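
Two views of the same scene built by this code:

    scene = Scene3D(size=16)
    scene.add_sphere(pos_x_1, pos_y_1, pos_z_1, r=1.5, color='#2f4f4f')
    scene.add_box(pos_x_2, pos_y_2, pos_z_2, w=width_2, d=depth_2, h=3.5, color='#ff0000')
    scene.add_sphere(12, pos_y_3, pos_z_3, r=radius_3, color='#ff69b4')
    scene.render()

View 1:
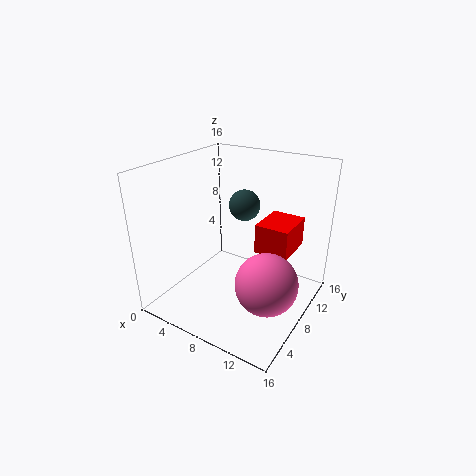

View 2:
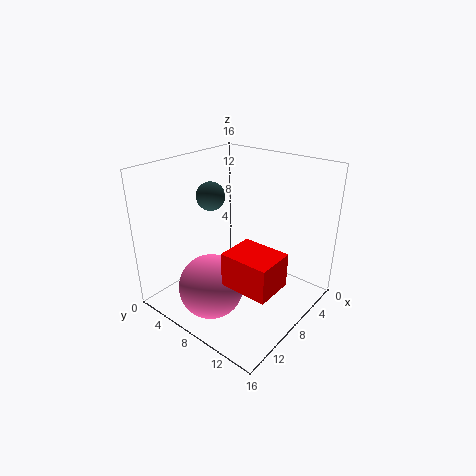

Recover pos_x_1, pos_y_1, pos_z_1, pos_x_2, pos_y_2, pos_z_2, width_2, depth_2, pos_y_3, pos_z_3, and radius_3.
pos_x_1 = 10; pos_y_1 = 6; pos_z_1 = 13; pos_x_2 = 9; pos_y_2 = 10; pos_z_2 = 5.5; width_2 = 4; depth_2 = 5; pos_y_3 = 7.5; pos_z_3 = 3.5; radius_3 = 3.5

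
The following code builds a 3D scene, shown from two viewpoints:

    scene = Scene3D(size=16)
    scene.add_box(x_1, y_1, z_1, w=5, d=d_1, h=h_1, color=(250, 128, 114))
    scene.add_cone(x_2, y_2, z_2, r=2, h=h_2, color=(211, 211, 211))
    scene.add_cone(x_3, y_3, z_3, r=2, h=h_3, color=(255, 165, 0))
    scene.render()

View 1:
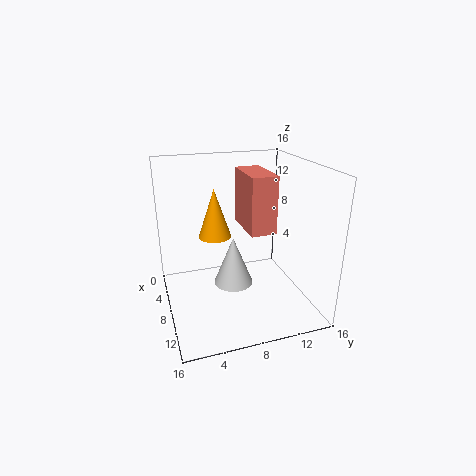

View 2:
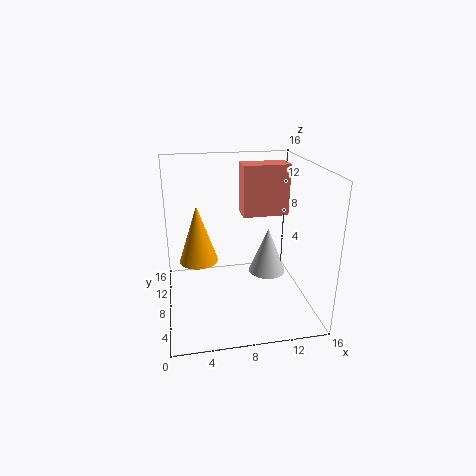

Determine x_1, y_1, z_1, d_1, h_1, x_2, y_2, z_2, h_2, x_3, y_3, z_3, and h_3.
x_1 = 8.5
y_1 = 7.5
z_1 = 10.5
d_1 = 2.5
h_1 = 5.5
x_2 = 11
y_2 = 6.5
z_2 = 4.5
h_2 = 5
x_3 = 3.5
y_3 = 6.5
z_3 = 6.5
h_3 = 6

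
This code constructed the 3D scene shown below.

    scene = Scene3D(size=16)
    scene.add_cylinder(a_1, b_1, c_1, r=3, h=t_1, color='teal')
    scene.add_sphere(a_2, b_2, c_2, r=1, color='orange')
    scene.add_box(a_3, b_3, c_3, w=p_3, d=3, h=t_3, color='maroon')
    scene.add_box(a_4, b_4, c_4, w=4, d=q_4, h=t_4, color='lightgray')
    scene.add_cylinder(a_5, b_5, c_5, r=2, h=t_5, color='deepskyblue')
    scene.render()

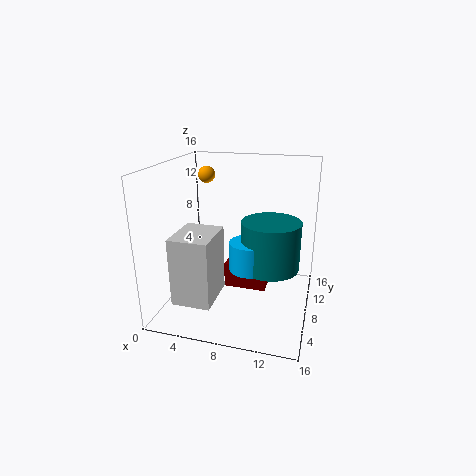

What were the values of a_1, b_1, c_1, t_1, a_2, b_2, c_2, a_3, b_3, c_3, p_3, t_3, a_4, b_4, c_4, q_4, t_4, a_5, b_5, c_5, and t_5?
a_1 = 12
b_1 = 6
c_1 = 6
t_1 = 5
a_2 = 3
b_2 = 12
c_2 = 14
a_3 = 6
b_3 = 9
c_3 = 1
p_3 = 5
t_3 = 3
a_4 = 3
b_4 = 1
c_4 = 3
q_4 = 5
t_4 = 7
a_5 = 10
b_5 = 5
c_5 = 6
t_5 = 3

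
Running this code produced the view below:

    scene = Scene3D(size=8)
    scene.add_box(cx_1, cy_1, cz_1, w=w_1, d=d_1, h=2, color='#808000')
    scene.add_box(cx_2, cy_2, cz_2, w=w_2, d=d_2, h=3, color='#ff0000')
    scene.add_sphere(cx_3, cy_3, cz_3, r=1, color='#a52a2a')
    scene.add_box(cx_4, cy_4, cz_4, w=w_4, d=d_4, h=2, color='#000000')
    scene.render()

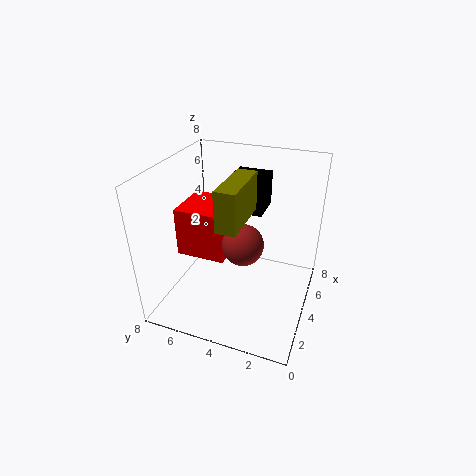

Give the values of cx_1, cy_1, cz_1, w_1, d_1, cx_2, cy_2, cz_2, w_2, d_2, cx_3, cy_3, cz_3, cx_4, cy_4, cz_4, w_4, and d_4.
cx_1 = 1; cy_1 = 3; cz_1 = 6; w_1 = 3; d_1 = 1; cx_2 = 4; cy_2 = 5; cz_2 = 2; w_2 = 3; d_2 = 3; cx_3 = 2; cy_3 = 3; cz_3 = 5; cx_4 = 5; cy_4 = 3; cz_4 = 5; w_4 = 2; d_4 = 2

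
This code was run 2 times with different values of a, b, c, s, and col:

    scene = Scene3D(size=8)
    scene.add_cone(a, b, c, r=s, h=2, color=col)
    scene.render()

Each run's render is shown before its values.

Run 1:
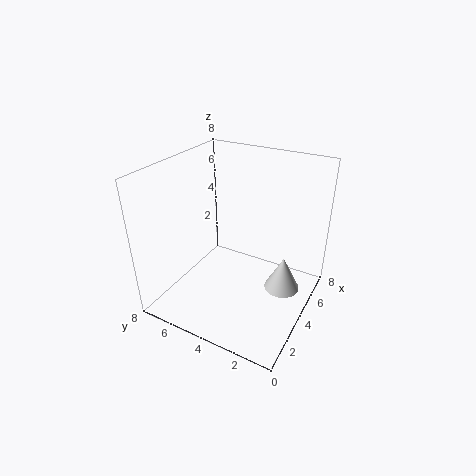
a = 4.75, b = 1.5, c = 1, s = 1, col = 'lightgray'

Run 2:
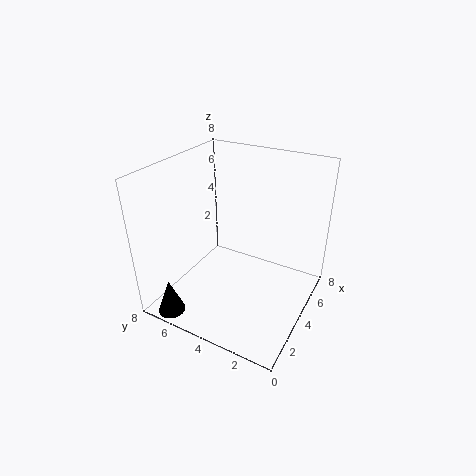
a = 0.75, b = 6.5, c = 0.25, s = 0.75, col = 'black'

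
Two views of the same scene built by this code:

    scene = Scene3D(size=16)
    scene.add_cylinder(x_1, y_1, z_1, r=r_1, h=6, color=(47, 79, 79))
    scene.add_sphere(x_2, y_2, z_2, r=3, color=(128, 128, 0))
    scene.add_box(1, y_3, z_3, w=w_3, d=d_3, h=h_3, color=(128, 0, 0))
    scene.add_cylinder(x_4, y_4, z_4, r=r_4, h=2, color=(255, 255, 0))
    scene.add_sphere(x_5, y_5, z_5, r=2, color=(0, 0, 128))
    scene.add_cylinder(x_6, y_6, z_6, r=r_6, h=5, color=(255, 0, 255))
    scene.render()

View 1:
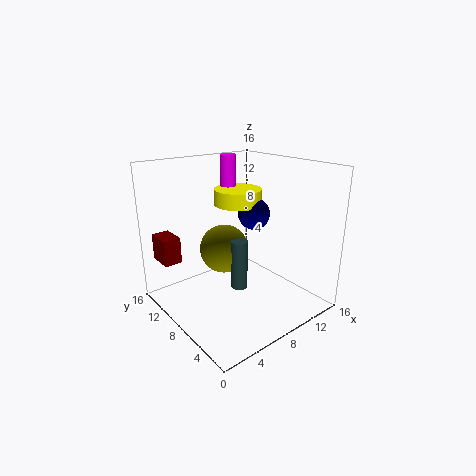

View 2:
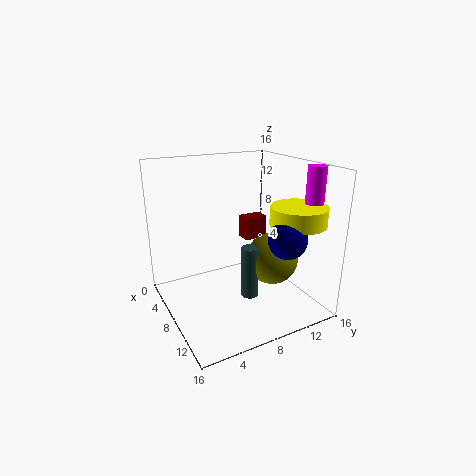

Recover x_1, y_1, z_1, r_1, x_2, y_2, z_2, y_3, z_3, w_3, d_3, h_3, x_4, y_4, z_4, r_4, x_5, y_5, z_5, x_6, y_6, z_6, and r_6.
x_1 = 9; y_1 = 9; z_1 = 1; r_1 = 1; x_2 = 9; y_2 = 12; z_2 = 5; y_3 = 12; z_3 = 5; w_3 = 2; d_3 = 3; h_3 = 3; x_4 = 12; y_4 = 13; z_4 = 10; r_4 = 3; x_5 = 13; y_5 = 11; z_5 = 9; x_6 = 12; y_6 = 15; z_6 = 11; r_6 = 1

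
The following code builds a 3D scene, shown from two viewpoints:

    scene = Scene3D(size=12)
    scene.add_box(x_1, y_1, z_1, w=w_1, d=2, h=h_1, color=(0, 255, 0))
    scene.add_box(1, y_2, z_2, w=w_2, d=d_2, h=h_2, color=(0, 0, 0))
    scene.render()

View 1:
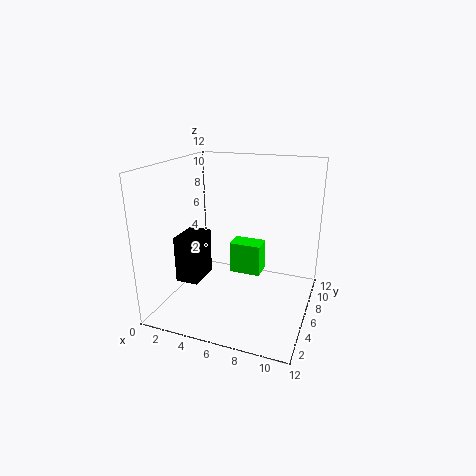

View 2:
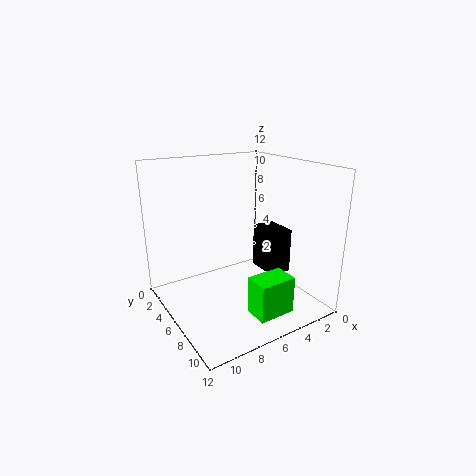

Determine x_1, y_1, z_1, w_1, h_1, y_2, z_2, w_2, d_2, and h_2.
x_1 = 4, y_1 = 9, z_1 = 1, w_1 = 3, h_1 = 3, y_2 = 4, z_2 = 2, w_2 = 2, d_2 = 3, h_2 = 4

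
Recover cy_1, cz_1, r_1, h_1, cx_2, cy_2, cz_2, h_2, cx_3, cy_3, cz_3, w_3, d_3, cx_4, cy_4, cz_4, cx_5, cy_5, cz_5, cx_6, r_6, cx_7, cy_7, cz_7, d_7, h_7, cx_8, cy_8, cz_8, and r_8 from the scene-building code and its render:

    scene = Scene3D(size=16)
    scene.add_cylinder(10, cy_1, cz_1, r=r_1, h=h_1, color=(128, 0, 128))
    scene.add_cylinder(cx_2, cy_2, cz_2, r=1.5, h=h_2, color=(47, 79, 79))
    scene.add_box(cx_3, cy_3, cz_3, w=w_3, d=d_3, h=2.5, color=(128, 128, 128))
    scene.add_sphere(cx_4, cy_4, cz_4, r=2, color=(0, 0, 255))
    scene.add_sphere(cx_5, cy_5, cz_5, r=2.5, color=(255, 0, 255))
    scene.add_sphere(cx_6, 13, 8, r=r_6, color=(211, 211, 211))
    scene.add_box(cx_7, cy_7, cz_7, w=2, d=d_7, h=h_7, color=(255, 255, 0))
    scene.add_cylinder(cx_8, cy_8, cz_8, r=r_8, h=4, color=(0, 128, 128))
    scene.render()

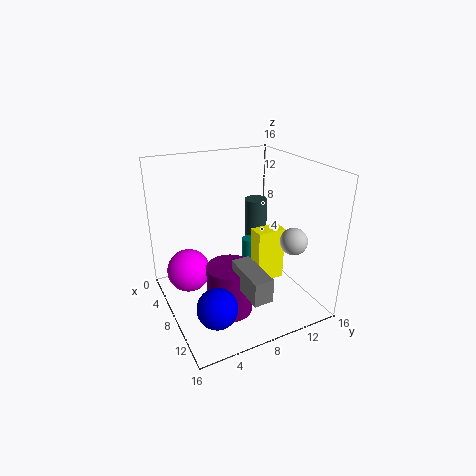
cy_1 = 6
cz_1 = 0.5
r_1 = 2.5
h_1 = 5.5
cx_2 = 1.5
cy_2 = 14
cz_2 = 1.5
h_2 = 8
cx_3 = 10.5
cy_3 = 6
cz_3 = 4.5
w_3 = 5
d_3 = 2
cx_4 = 13.5
cy_4 = 3
cz_4 = 4
cx_5 = 5
cy_5 = 3
cz_5 = 3.5
cx_6 = 11.5
r_6 = 1.5
cx_7 = 6.5
cy_7 = 10.5
cz_7 = 1.5
d_7 = 3.5
h_7 = 6.5
cx_8 = 3.5
cy_8 = 12
cz_8 = 1
r_8 = 1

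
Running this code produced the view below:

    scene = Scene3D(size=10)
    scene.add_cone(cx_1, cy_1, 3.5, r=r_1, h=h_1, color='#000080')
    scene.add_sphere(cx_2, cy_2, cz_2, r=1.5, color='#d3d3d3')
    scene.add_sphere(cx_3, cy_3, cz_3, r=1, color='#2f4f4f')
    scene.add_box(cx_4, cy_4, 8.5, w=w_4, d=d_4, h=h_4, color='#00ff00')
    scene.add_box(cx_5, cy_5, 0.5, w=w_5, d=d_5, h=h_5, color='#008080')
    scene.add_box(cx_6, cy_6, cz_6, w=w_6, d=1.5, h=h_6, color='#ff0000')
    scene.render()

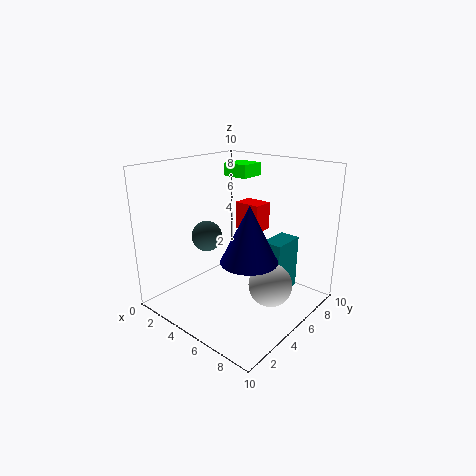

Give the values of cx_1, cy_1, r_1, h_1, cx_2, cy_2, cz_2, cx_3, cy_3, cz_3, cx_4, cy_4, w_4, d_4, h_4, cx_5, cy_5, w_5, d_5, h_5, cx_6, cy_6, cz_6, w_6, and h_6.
cx_1 = 6; cy_1 = 5; r_1 = 2; h_1 = 4; cx_2 = 7.5; cy_2 = 5.5; cz_2 = 2; cx_3 = 4; cy_3 = 3; cz_3 = 5.5; cx_4 = 1.5; cy_4 = 7.5; w_4 = 2; d_4 = 2; h_4 = 1; cx_5 = 6; cy_5 = 6.5; w_5 = 1.5; d_5 = 2.5; h_5 = 4; cx_6 = 3.5; cy_6 = 6.5; cz_6 = 5; w_6 = 2; h_6 = 2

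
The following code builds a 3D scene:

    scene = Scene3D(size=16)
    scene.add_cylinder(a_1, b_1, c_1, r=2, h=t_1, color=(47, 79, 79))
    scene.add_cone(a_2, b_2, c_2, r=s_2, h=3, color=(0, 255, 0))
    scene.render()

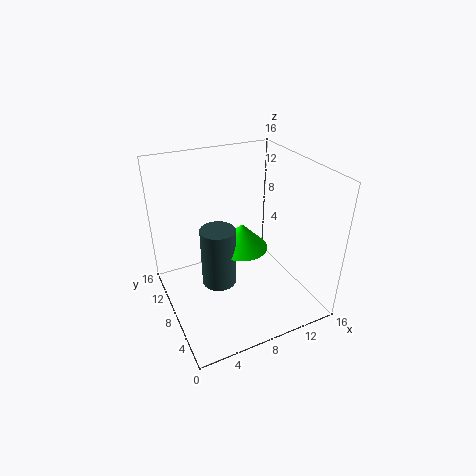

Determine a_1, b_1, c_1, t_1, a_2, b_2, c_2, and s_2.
a_1 = 6; b_1 = 9; c_1 = 2; t_1 = 7; a_2 = 9; b_2 = 9; c_2 = 6; s_2 = 3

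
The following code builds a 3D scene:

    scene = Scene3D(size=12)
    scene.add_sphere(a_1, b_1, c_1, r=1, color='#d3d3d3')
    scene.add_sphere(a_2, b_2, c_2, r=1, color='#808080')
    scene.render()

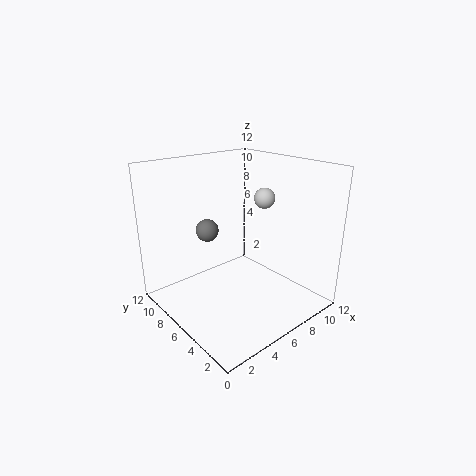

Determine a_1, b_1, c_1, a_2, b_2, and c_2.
a_1 = 11; b_1 = 8; c_1 = 8; a_2 = 5; b_2 = 9; c_2 = 6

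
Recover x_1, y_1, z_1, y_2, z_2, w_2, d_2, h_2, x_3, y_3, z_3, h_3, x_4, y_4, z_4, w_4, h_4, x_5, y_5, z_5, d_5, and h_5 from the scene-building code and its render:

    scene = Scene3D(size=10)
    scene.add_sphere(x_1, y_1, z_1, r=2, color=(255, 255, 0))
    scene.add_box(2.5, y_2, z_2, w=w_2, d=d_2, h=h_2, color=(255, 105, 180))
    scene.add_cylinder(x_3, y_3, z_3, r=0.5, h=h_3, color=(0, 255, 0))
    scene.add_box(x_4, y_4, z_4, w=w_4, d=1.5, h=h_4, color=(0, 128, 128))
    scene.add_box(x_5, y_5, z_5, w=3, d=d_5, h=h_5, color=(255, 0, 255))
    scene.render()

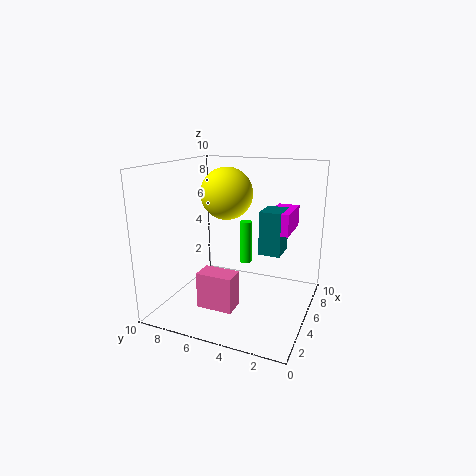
x_1 = 7.5, y_1 = 7, z_1 = 7.5, y_2 = 4.5, z_2 = 0.5, w_2 = 1.5, d_2 = 2.5, h_2 = 2.5, x_3 = 9, y_3 = 6, z_3 = 1.5, h_3 = 3.5, x_4 = 5, y_4 = 2, z_4 = 4, w_4 = 2, h_4 = 3, x_5 = 5, y_5 = 1.5, z_5 = 5.5, d_5 = 1.5, h_5 = 1.5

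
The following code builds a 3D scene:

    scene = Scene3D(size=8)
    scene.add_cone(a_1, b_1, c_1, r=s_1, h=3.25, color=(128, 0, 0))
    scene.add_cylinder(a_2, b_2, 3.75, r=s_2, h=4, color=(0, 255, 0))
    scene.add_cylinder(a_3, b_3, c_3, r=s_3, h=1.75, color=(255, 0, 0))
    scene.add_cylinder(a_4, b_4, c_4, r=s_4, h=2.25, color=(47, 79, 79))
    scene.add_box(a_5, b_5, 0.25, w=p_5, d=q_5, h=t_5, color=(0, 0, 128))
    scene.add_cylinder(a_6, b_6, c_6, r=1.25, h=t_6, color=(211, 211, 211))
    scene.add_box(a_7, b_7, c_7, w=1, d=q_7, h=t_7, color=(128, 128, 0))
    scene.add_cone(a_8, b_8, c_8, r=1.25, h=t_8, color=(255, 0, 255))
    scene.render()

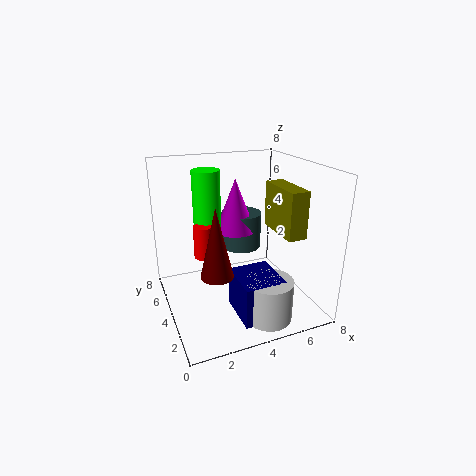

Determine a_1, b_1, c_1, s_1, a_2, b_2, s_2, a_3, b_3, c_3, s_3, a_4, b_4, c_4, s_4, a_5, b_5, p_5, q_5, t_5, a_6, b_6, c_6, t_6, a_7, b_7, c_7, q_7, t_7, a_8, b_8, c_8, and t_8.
a_1 = 1.75, b_1 = 1, c_1 = 3.75, s_1 = 0.75, a_2 = 2.5, b_2 = 4.75, s_2 = 0.75, a_3 = 2, b_3 = 4, c_3 = 3.25, s_3 = 0.5, a_4 = 5.25, b_4 = 6.5, c_4 = 2.25, s_4 = 1.25, a_5 = 3.25, b_5 = 1, p_5 = 2.25, q_5 = 2.5, t_5 = 2.25, a_6 = 4.75, b_6 = 1.5, c_6 = 0.25, t_6 = 2.25, a_7 = 5.75, b_7 = 1.5, c_7 = 4.5, q_7 = 2.75, t_7 = 2.5, a_8 = 4.75, b_8 = 6.25, c_8 = 3.5, t_8 = 3.25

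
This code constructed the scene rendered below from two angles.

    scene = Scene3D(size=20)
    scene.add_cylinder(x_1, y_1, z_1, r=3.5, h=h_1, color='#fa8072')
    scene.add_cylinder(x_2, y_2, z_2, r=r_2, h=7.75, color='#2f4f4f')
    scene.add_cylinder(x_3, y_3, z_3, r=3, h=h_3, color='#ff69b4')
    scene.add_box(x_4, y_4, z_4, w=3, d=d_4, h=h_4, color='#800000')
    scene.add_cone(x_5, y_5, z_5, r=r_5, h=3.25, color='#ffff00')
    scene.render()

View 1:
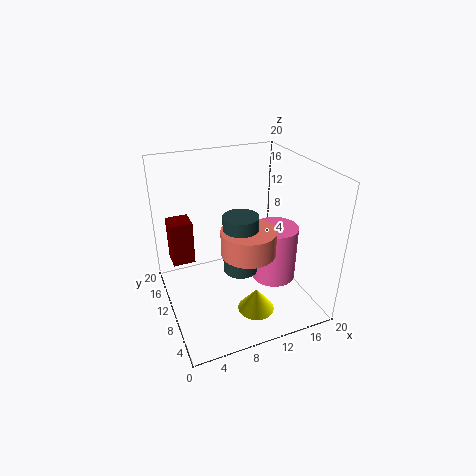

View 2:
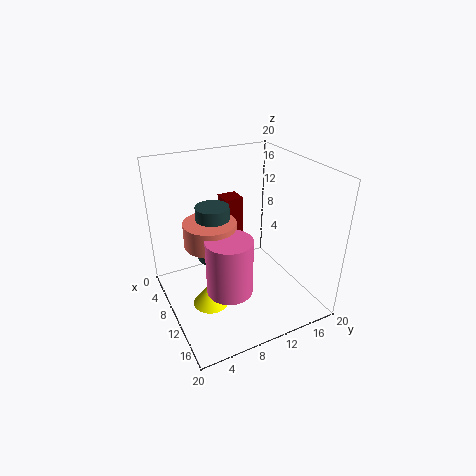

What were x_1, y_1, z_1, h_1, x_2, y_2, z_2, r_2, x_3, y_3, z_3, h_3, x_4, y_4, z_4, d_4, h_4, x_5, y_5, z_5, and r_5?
x_1 = 9.75; y_1 = 6; z_1 = 10; h_1 = 3.25; x_2 = 9; y_2 = 6.75; z_2 = 7.25; r_2 = 2.25; x_3 = 14; y_3 = 6.75; z_3 = 5; h_3 = 7.5; x_4 = 1; y_4 = 11; z_4 = 7; d_4 = 3; h_4 = 6; x_5 = 10.75; y_5 = 5.25; z_5 = 1; r_5 = 2.5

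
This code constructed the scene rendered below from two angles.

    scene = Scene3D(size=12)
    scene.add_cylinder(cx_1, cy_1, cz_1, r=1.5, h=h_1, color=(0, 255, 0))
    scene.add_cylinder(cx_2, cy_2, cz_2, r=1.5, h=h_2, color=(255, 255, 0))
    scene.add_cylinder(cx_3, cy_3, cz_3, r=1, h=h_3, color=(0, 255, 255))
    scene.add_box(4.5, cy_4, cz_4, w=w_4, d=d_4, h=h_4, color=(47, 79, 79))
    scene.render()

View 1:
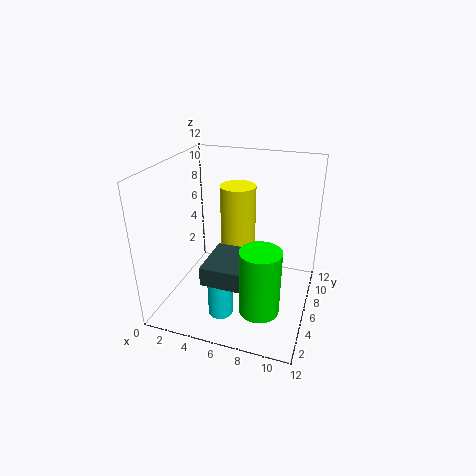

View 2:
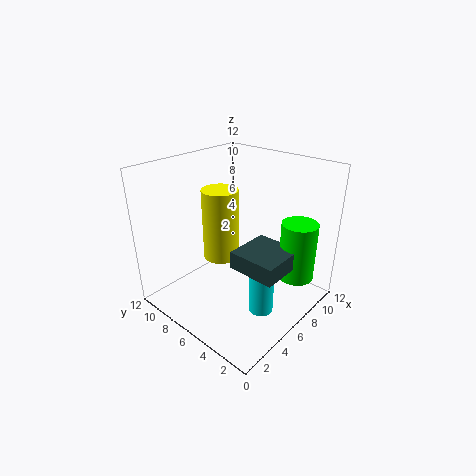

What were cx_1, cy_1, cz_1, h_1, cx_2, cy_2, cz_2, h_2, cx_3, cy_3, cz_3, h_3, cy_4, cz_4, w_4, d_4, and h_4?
cx_1 = 9, cy_1 = 2, cz_1 = 2.5, h_1 = 5, cx_2 = 5.5, cy_2 = 7.5, cz_2 = 4, h_2 = 6, cx_3 = 5.5, cy_3 = 3, cz_3 = 0.5, h_3 = 4, cy_4 = 1.5, cz_4 = 4, w_4 = 4, d_4 = 4, h_4 = 1.5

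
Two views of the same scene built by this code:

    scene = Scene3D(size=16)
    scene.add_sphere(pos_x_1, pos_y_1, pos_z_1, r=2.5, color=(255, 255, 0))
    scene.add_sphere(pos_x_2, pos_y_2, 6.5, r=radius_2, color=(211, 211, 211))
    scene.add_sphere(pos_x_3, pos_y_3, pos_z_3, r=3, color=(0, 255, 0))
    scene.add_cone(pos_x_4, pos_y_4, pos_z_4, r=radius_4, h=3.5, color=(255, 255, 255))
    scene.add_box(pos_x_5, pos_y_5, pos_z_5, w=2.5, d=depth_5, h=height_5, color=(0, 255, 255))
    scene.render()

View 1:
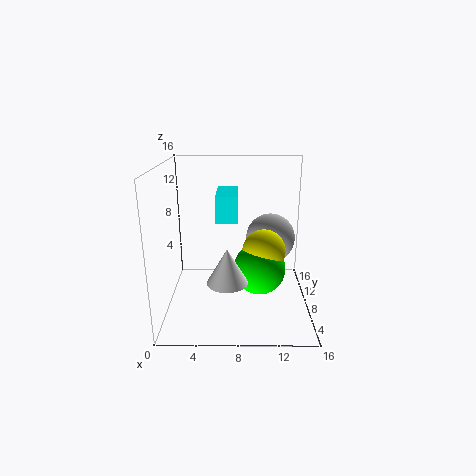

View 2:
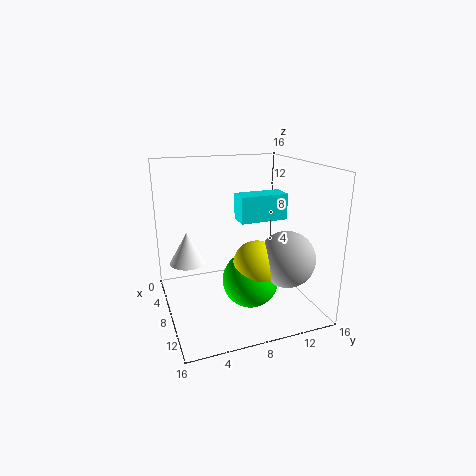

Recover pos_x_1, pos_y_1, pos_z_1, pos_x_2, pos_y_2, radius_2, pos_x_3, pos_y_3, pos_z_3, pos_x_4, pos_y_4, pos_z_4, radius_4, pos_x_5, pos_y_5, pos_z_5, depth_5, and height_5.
pos_x_1 = 11; pos_y_1 = 9; pos_z_1 = 6; pos_x_2 = 12; pos_y_2 = 12; radius_2 = 3; pos_x_3 = 10.5; pos_y_3 = 8.5; pos_z_3 = 4; pos_x_4 = 7; pos_y_4 = 2.5; pos_z_4 = 5.5; radius_4 = 2; pos_x_5 = 5.5; pos_y_5 = 8.5; pos_z_5 = 9.5; depth_5 = 5.5; height_5 = 3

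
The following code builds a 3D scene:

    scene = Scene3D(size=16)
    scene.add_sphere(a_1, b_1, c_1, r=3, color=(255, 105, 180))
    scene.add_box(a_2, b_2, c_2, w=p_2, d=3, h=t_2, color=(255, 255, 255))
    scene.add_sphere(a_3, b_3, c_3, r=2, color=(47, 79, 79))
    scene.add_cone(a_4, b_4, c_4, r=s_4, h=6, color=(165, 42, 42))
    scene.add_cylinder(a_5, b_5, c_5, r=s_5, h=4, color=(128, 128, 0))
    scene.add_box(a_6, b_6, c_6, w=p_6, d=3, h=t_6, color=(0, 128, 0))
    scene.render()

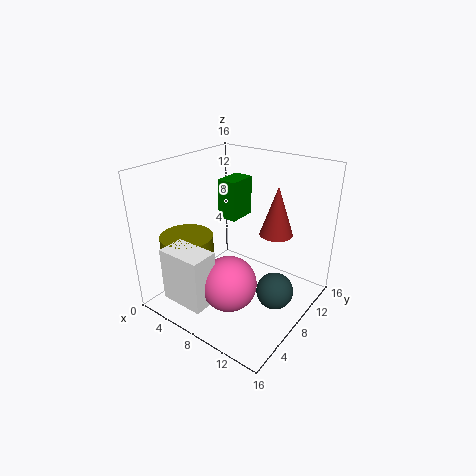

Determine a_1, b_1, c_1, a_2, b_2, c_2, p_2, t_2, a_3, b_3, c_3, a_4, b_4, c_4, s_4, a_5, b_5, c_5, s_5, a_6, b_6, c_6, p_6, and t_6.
a_1 = 9, b_1 = 5, c_1 = 4, a_2 = 3, b_2 = 1, c_2 = 2, p_2 = 5, t_2 = 6, a_3 = 13, b_3 = 8, c_3 = 3, a_4 = 10, b_4 = 13, c_4 = 7, s_4 = 2, a_5 = 3, b_5 = 5, c_5 = 4, s_5 = 3, a_6 = 7, b_6 = 6, c_6 = 11, p_6 = 2, t_6 = 4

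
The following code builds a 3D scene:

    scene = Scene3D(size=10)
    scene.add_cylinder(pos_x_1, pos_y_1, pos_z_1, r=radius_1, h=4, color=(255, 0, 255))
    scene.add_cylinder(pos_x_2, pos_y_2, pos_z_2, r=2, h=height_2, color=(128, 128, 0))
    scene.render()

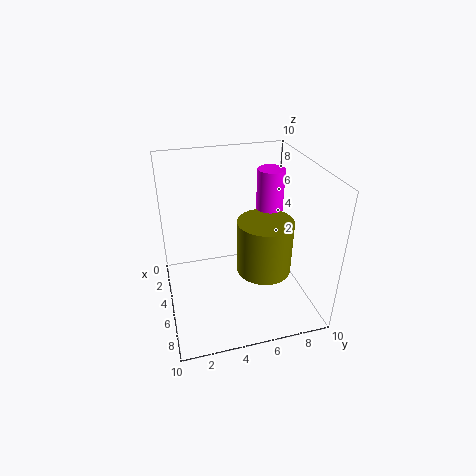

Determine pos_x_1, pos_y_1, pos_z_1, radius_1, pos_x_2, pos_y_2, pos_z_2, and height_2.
pos_x_1 = 3, pos_y_1 = 8, pos_z_1 = 5, radius_1 = 1, pos_x_2 = 5, pos_y_2 = 7, pos_z_2 = 2, height_2 = 4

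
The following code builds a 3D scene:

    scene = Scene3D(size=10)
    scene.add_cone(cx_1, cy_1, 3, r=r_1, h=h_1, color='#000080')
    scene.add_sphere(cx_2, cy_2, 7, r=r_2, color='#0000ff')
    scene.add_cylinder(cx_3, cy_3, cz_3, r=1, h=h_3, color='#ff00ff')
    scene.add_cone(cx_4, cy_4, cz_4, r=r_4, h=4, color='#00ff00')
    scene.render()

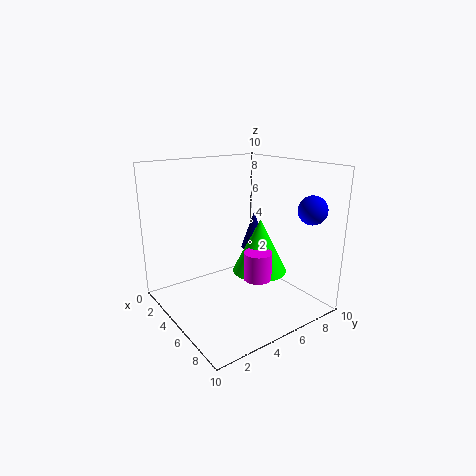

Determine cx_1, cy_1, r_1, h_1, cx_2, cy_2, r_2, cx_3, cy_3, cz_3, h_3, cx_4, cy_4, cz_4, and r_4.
cx_1 = 3, cy_1 = 8, r_1 = 1, h_1 = 3, cx_2 = 8, cy_2 = 9, r_2 = 1, cx_3 = 6, cy_3 = 6, cz_3 = 2, h_3 = 2, cx_4 = 5, cy_4 = 7, cz_4 = 2, r_4 = 2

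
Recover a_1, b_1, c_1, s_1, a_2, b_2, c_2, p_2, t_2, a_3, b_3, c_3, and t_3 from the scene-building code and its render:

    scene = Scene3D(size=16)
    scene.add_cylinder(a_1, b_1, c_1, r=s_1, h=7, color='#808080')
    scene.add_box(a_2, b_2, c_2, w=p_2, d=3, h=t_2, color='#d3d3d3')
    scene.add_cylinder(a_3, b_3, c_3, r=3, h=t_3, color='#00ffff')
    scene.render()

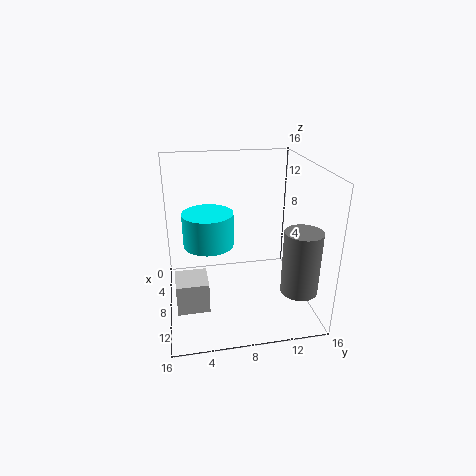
a_1 = 12
b_1 = 14
c_1 = 3
s_1 = 2
a_2 = 12
b_2 = 1
c_2 = 4
p_2 = 3
t_2 = 3
a_3 = 5
b_3 = 5
c_3 = 6
t_3 = 4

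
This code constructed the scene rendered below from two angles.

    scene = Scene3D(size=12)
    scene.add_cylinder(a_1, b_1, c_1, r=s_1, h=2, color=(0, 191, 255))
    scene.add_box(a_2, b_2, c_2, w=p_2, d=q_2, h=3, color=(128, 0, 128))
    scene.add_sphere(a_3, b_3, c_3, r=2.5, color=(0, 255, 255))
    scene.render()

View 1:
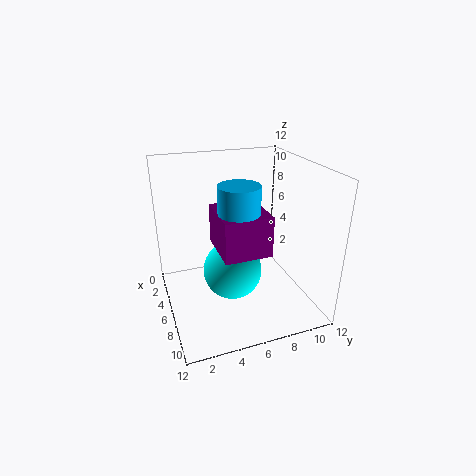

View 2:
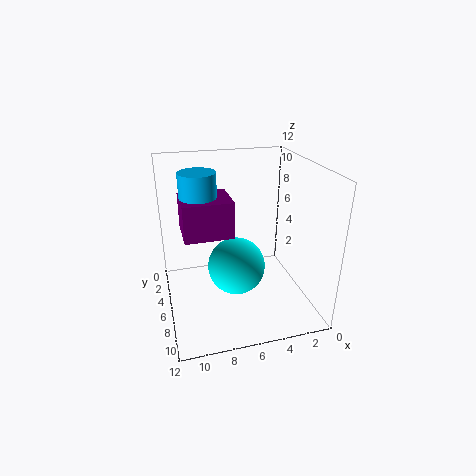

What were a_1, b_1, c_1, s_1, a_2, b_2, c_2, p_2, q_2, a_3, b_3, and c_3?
a_1 = 9, b_1 = 5, c_1 = 9.5, s_1 = 1.5, a_2 = 6.5, b_2 = 3.5, c_2 = 6.5, p_2 = 4, q_2 = 3.5, a_3 = 6, b_3 = 5.5, c_3 = 3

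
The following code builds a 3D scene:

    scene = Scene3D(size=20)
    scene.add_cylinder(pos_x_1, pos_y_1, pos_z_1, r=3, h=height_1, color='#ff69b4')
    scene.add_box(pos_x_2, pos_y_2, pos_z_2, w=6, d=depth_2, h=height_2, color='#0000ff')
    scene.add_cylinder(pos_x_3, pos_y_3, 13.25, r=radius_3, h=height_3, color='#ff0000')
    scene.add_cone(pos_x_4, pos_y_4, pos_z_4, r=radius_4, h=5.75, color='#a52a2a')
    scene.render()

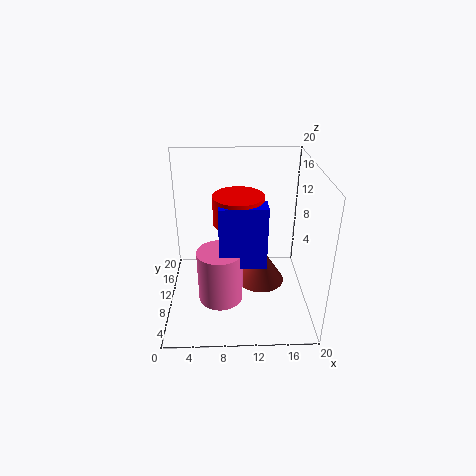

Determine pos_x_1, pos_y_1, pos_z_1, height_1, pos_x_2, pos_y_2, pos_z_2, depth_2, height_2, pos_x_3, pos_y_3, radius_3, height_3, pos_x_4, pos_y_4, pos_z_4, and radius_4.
pos_x_1 = 7.5, pos_y_1 = 6.5, pos_z_1 = 2.75, height_1 = 7.25, pos_x_2 = 7.5, pos_y_2 = 5, pos_z_2 = 8.25, depth_2 = 2.5, height_2 = 8.25, pos_x_3 = 10, pos_y_3 = 8.25, radius_3 = 3.25, height_3 = 3.75, pos_x_4 = 13.75, pos_y_4 = 13.75, pos_z_4 = 0.25, radius_4 = 3.75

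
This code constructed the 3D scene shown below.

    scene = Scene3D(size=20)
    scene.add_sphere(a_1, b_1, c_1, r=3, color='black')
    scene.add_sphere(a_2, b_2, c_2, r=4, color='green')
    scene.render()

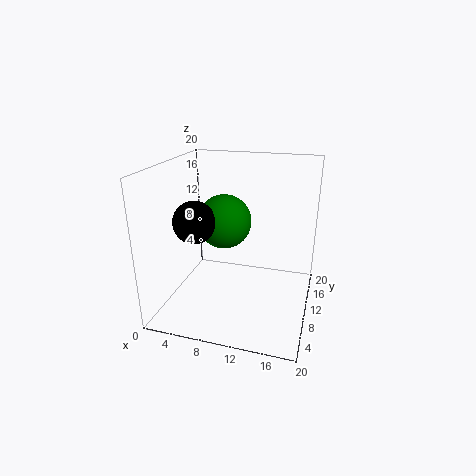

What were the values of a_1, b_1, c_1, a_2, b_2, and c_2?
a_1 = 4; b_1 = 9; c_1 = 12; a_2 = 7; b_2 = 13; c_2 = 11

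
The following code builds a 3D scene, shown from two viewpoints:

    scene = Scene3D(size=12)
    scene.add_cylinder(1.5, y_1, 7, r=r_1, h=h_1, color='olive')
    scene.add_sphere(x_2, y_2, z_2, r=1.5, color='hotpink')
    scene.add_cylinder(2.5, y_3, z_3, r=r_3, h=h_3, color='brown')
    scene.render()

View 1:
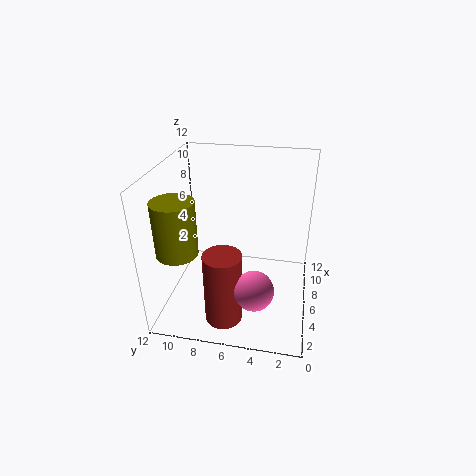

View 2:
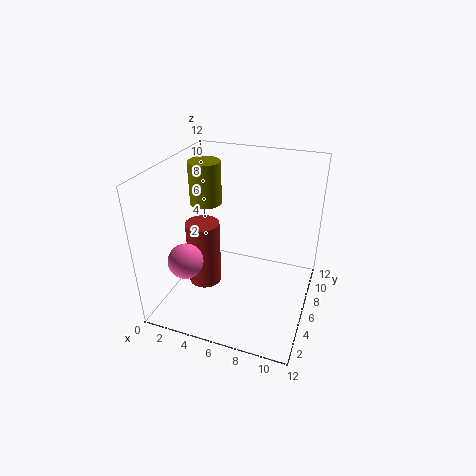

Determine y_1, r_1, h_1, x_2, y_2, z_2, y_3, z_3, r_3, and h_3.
y_1 = 9.5
r_1 = 1.5
h_1 = 4
x_2 = 2
y_2 = 4
z_2 = 4
y_3 = 6.5
z_3 = 0.5
r_3 = 1.5
h_3 = 6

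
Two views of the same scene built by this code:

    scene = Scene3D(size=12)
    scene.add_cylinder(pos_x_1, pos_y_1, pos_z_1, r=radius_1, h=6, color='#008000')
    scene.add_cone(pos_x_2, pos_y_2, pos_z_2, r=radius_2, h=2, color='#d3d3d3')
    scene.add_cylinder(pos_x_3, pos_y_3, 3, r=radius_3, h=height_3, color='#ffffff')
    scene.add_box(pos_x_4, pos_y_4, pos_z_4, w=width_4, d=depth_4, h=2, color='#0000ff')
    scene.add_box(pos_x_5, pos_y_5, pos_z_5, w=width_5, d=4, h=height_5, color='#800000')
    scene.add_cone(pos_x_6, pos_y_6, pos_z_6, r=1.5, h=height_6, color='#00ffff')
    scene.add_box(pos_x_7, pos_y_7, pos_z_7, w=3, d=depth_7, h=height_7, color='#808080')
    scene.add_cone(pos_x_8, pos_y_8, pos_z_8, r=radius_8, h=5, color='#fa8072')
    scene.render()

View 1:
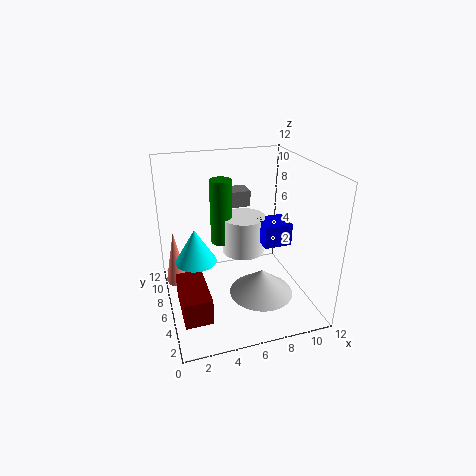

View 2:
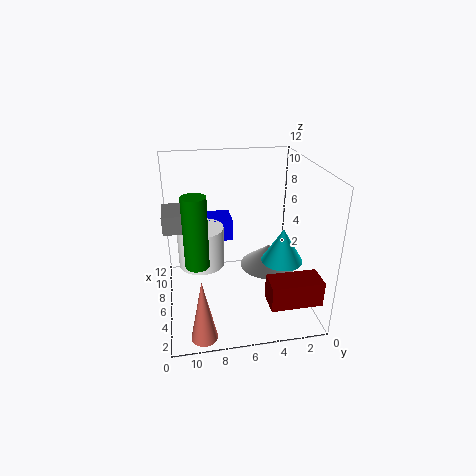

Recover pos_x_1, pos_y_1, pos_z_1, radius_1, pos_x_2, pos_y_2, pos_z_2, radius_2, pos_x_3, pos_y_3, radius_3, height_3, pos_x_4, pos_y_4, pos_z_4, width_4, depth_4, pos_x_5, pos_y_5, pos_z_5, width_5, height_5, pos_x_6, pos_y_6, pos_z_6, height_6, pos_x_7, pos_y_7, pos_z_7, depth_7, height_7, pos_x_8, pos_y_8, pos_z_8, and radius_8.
pos_x_1 = 5.5, pos_y_1 = 9.5, pos_z_1 = 4, radius_1 = 1, pos_x_2 = 7, pos_y_2 = 3, pos_z_2 = 2.5, radius_2 = 2.5, pos_x_3 = 7.5, pos_y_3 = 9, radius_3 = 2, height_3 = 3.5, pos_x_4 = 8.5, pos_y_4 = 6, pos_z_4 = 4.5, width_4 = 2.5, depth_4 = 2.5, pos_x_5 = 0.5, pos_y_5 = 0.5, pos_z_5 = 2.5, width_5 = 2, height_5 = 2, pos_x_6 = 2, pos_y_6 = 3.5, pos_z_6 = 6, height_6 = 2.5, pos_x_7 = 5.5, pos_y_7 = 10, pos_z_7 = 7, depth_7 = 2, height_7 = 1.5, pos_x_8 = 1, pos_y_8 = 9.5, pos_z_8 = 0.5, radius_8 = 1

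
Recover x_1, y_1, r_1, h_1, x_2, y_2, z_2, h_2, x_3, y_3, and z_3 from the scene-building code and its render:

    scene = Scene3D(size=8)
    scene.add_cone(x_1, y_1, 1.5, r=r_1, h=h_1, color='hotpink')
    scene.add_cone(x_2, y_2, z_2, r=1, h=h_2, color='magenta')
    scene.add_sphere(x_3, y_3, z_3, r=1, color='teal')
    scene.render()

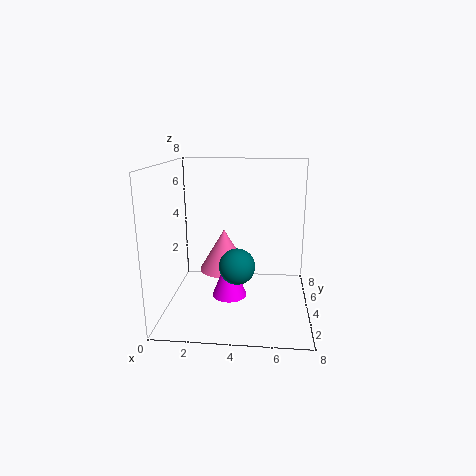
x_1 = 3; y_1 = 5.5; r_1 = 1.5; h_1 = 2.5; x_2 = 3.5; y_2 = 4; z_2 = 0.5; h_2 = 2.5; x_3 = 4; y_3 = 3.5; z_3 = 2.5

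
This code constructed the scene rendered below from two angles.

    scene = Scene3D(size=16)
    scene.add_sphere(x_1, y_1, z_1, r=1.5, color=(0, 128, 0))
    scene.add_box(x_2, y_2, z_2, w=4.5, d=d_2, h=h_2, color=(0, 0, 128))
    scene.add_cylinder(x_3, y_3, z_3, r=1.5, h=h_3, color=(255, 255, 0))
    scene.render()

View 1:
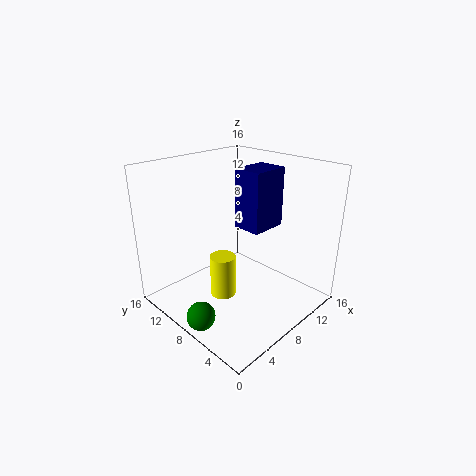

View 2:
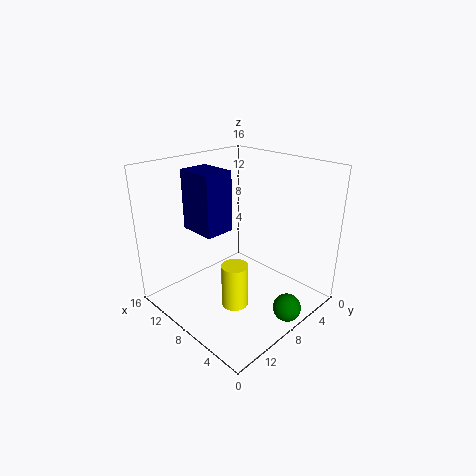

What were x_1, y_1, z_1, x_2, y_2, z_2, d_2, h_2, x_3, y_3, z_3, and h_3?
x_1 = 1.5
y_1 = 7
z_1 = 1.5
x_2 = 10
y_2 = 7
z_2 = 8
d_2 = 3.5
h_2 = 7
x_3 = 7
y_3 = 9.5
z_3 = 0.5
h_3 = 5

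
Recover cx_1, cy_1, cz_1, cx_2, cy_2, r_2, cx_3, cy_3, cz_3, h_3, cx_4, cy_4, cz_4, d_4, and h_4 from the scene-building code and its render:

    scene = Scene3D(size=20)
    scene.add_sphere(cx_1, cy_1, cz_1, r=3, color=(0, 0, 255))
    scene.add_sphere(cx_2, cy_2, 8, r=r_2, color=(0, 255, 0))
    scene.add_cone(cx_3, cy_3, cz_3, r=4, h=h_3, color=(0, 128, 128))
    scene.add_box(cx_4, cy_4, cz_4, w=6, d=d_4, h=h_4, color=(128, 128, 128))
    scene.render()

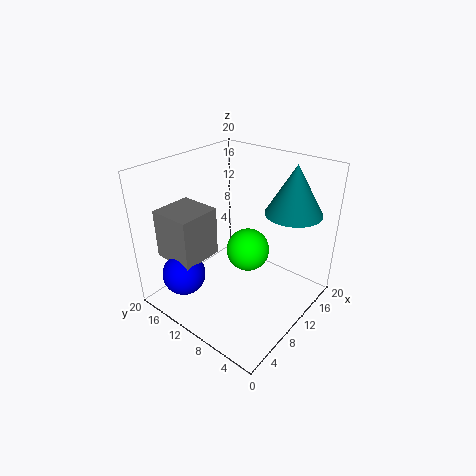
cx_1 = 4
cy_1 = 15
cz_1 = 5
cx_2 = 11
cy_2 = 9
r_2 = 3
cx_3 = 16
cy_3 = 5
cz_3 = 13
h_3 = 7
cx_4 = 3
cy_4 = 13
cz_4 = 7
d_4 = 6
h_4 = 7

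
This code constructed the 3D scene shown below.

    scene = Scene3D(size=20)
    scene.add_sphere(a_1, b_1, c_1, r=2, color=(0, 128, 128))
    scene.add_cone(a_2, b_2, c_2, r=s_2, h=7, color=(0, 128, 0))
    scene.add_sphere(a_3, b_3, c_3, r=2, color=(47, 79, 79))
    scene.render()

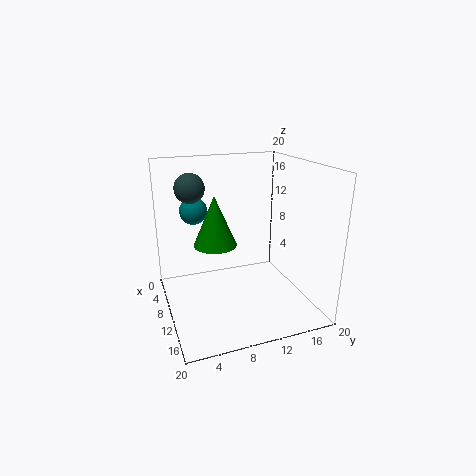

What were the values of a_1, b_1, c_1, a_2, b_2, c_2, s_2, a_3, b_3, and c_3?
a_1 = 5; b_1 = 5; c_1 = 13; a_2 = 9; b_2 = 7; c_2 = 9; s_2 = 3; a_3 = 8; b_3 = 4; c_3 = 17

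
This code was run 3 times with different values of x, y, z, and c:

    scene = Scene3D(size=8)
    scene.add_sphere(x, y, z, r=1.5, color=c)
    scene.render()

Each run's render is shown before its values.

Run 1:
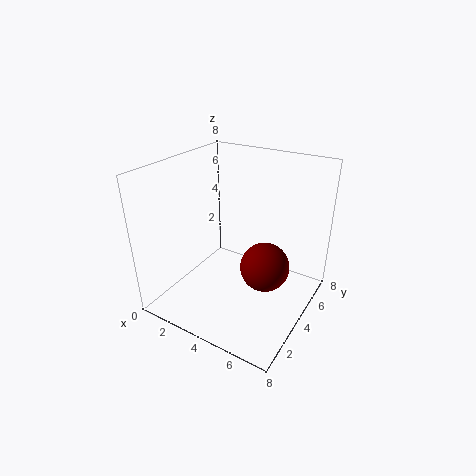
x = 5; y = 5.5; z = 1.5; c = 'maroon'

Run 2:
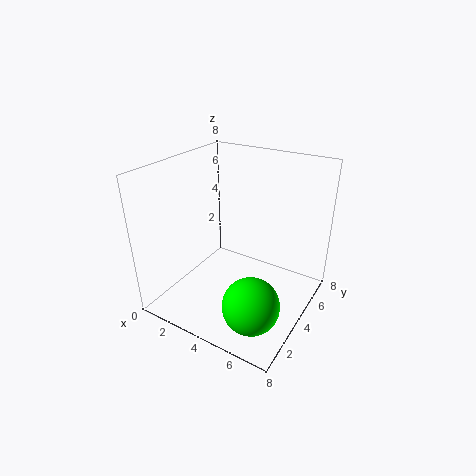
x = 6; y = 2; z = 1.5; c = 'lime'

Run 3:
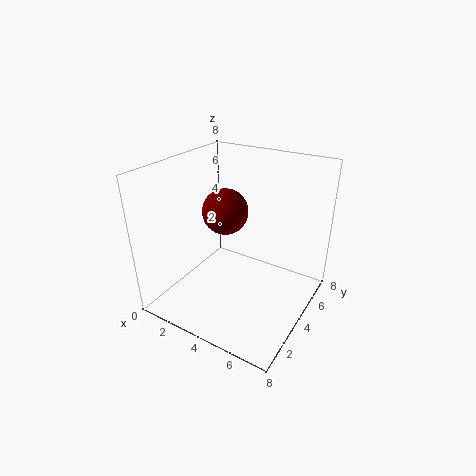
x = 1.5; y = 6.5; z = 4; c = 'maroon'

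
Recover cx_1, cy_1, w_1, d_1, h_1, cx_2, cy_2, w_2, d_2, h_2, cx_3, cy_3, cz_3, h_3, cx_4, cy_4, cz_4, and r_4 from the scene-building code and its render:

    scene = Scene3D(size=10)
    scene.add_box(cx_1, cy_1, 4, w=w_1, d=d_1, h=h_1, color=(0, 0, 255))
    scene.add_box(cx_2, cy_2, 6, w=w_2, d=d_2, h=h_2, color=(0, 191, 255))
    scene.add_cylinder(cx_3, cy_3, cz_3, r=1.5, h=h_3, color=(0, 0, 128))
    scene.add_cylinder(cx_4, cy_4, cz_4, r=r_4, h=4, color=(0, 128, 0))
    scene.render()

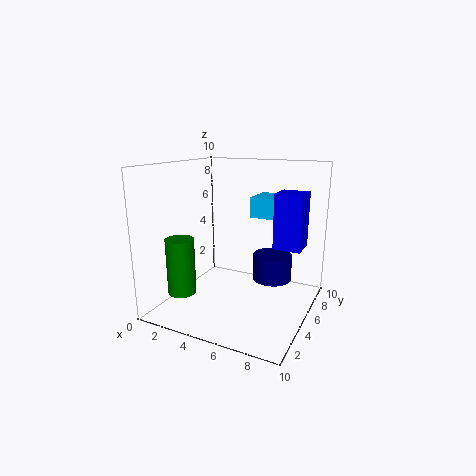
cx_1 = 7
cy_1 = 6.5
w_1 = 2
d_1 = 2
h_1 = 4
cx_2 = 5
cy_2 = 7
w_2 = 2.5
d_2 = 2.5
h_2 = 1.5
cx_3 = 6.5
cy_3 = 8
cz_3 = 1
h_3 = 2
cx_4 = 1.5
cy_4 = 3
cz_4 = 1
r_4 = 1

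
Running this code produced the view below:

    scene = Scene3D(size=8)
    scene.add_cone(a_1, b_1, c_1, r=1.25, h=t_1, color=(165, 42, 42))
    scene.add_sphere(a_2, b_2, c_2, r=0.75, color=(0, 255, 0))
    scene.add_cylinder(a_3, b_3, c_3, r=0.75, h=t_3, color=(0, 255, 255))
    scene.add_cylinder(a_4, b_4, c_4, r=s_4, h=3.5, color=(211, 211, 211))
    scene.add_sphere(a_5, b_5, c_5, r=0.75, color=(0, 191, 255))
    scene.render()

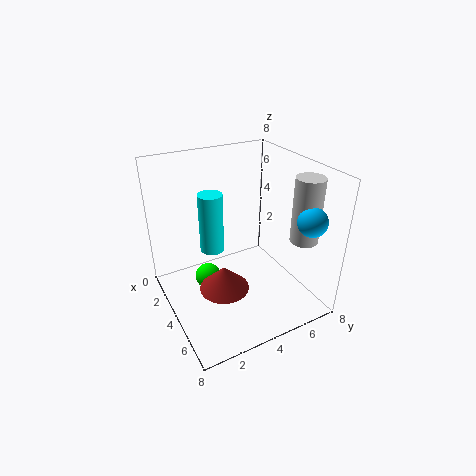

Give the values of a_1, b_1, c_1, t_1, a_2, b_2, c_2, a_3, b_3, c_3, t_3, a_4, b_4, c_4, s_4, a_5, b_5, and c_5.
a_1 = 5.75; b_1 = 2.25; c_1 = 2.5; t_1 = 1.25; a_2 = 3; b_2 = 2.5; c_2 = 1.25; a_3 = 1.5; b_3 = 3.5; c_3 = 2; t_3 = 3.75; a_4 = 6.25; b_4 = 6.75; c_4 = 4.25; s_4 = 0.75; a_5 = 7; b_5 = 6.5; c_5 = 5.75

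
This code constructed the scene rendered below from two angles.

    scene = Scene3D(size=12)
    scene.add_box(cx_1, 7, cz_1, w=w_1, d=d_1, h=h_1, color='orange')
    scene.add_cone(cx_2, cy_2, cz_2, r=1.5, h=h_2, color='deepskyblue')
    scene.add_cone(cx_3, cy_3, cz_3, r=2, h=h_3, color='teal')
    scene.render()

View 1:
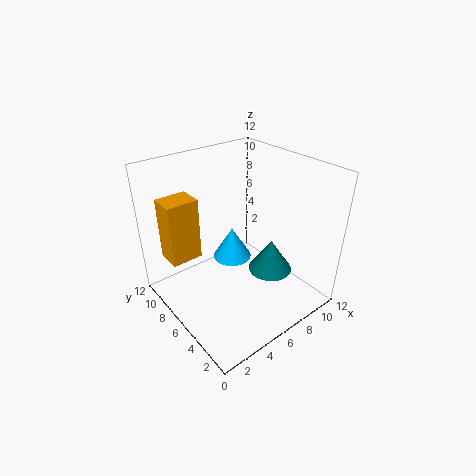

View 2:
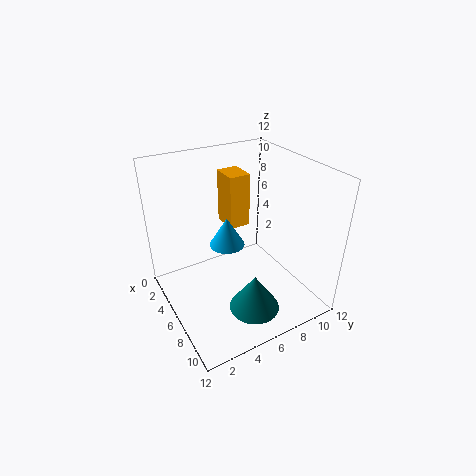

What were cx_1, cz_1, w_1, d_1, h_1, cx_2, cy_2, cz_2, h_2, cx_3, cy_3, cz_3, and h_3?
cx_1 = 0.5; cz_1 = 5; w_1 = 2.5; d_1 = 2; h_1 = 5; cx_2 = 5; cy_2 = 5.5; cz_2 = 5; h_2 = 2.5; cx_3 = 9.5; cy_3 = 5.5; cz_3 = 1.5; h_3 = 3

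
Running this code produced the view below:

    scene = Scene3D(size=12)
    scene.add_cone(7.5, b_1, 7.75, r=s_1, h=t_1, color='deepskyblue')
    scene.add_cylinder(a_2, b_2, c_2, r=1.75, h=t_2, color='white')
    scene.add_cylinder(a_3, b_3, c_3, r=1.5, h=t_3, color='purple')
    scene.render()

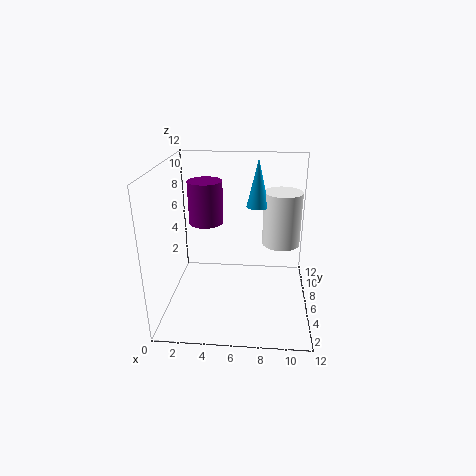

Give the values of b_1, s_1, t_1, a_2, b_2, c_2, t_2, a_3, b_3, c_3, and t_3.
b_1 = 9
s_1 = 1
t_1 = 4.25
a_2 = 9.75
b_2 = 9.5
c_2 = 4
t_2 = 5
a_3 = 3
b_3 = 8
c_3 = 6.5
t_3 = 3.75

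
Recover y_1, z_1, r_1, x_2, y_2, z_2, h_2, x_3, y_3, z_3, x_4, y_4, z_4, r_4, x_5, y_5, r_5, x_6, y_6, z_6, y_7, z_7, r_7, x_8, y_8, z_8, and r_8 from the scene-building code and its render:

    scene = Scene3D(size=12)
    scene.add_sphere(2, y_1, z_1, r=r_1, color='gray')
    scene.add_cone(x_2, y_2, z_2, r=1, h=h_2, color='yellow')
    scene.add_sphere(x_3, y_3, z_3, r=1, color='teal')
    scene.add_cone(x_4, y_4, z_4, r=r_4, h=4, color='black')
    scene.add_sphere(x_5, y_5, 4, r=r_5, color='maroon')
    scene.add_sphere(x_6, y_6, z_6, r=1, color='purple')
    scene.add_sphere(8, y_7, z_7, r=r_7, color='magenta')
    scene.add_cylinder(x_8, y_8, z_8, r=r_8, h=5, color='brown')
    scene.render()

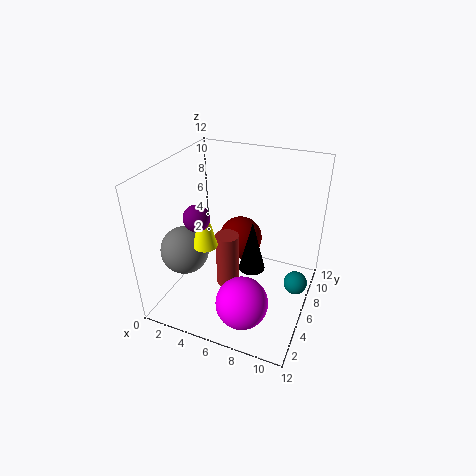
y_1 = 4, z_1 = 5, r_1 = 2, x_2 = 4, y_2 = 4, z_2 = 6, h_2 = 4, x_3 = 11, y_3 = 7, z_3 = 2, x_4 = 8, y_4 = 4, z_4 = 5, r_4 = 1, x_5 = 5, y_5 = 9, r_5 = 2, x_6 = 4, y_6 = 3, z_6 = 9, y_7 = 2, z_7 = 3, r_7 = 2, x_8 = 5, y_8 = 6, z_8 = 1, r_8 = 1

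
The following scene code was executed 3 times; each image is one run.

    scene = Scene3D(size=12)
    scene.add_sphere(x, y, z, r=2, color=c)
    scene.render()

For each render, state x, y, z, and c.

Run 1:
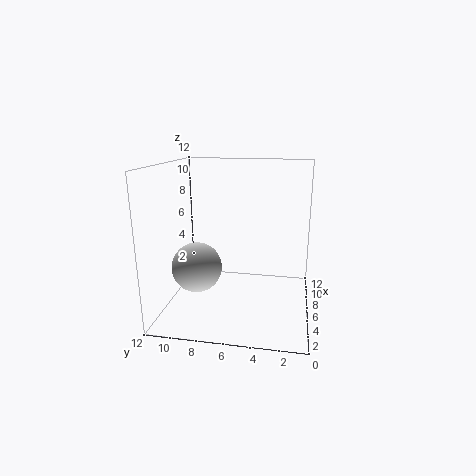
x = 4; y = 9; z = 4; c = 'lightgray'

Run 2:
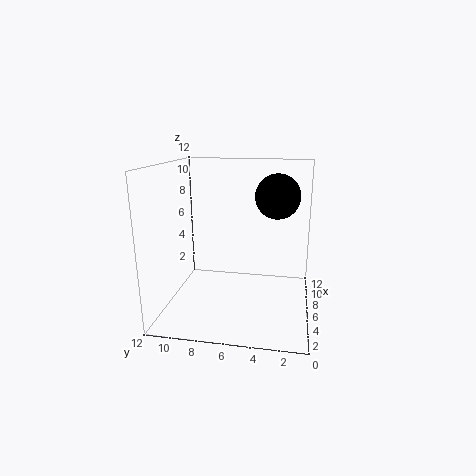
x = 9; y = 3; z = 9; c = 'black'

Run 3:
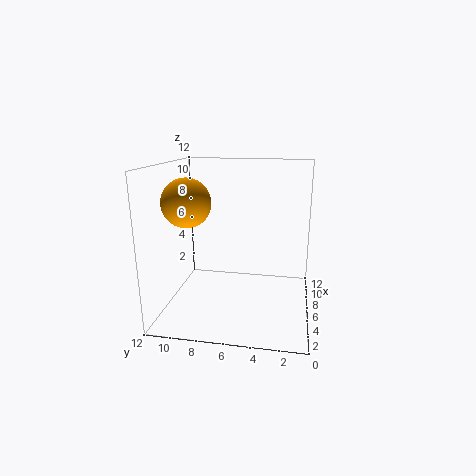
x = 5; y = 10; z = 9; c = 'orange'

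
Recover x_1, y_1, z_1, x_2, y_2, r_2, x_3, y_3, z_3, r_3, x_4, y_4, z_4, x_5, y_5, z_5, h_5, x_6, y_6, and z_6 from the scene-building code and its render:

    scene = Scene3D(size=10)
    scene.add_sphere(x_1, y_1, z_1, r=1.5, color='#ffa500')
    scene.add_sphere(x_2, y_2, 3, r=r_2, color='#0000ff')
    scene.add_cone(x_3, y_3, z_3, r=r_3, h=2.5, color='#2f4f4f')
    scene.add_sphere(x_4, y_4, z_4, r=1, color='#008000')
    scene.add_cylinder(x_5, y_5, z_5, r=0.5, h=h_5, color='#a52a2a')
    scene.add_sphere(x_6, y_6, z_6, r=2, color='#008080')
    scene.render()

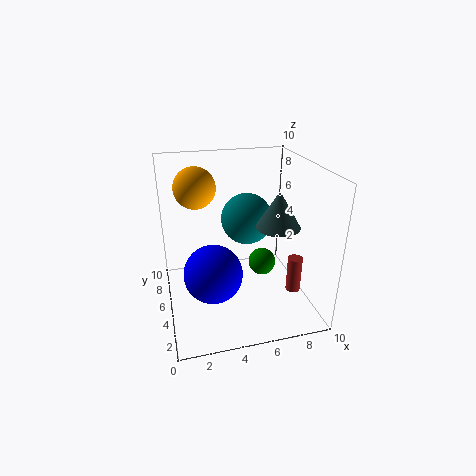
x_1 = 2.5, y_1 = 7.5, z_1 = 8, x_2 = 3, y_2 = 4, r_2 = 2, x_3 = 7.5, y_3 = 4, z_3 = 6, r_3 = 1.5, x_4 = 7, y_4 = 5.5, z_4 = 2.5, x_5 = 8.5, y_5 = 3, z_5 = 1.5, h_5 = 2.5, x_6 = 6.5, y_6 = 8, z_6 = 5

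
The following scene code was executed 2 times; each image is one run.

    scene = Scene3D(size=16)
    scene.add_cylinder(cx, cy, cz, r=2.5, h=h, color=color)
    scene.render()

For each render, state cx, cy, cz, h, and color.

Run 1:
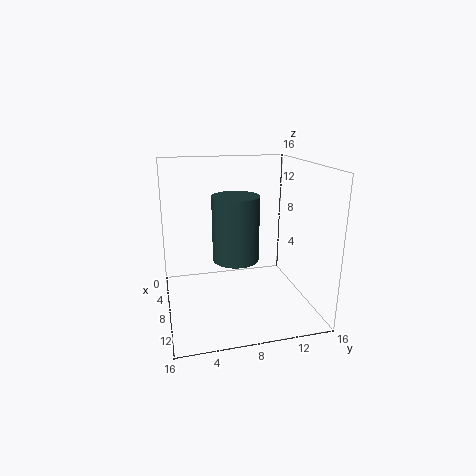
cx = 9
cy = 7.5
cz = 6
h = 7
color = 'darkslategray'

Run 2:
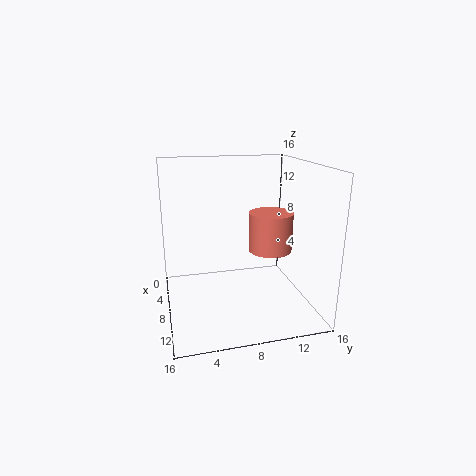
cx = 7.5
cy = 12
cz = 6
h = 4.5
color = 'salmon'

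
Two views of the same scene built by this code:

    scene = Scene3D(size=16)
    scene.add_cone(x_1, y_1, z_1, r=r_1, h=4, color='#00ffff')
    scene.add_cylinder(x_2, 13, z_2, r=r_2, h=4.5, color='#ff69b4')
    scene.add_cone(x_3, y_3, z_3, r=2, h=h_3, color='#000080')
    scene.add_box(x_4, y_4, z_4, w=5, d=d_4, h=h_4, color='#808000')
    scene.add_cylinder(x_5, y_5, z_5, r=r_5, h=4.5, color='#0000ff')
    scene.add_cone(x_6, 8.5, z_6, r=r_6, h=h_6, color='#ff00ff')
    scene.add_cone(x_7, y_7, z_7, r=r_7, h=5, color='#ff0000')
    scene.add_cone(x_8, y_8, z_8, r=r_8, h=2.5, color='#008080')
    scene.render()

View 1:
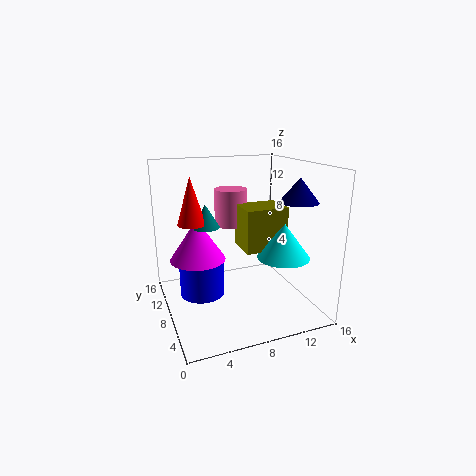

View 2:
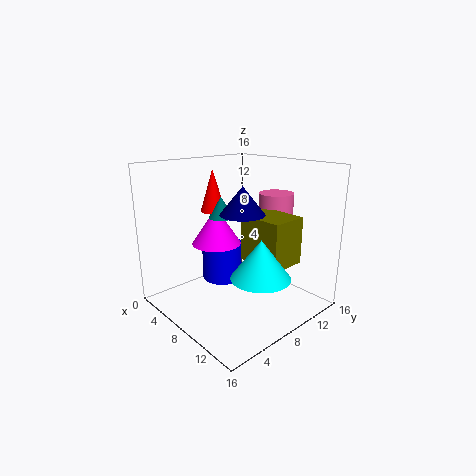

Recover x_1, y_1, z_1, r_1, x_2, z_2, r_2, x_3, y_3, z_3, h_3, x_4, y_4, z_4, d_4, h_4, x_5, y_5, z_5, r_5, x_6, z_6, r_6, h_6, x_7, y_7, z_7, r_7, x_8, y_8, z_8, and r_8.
x_1 = 13; y_1 = 6.5; z_1 = 5.5; r_1 = 3; x_2 = 9; z_2 = 8; r_2 = 2; x_3 = 13; y_3 = 4; z_3 = 12.5; h_3 = 2.5; x_4 = 9; y_4 = 7.5; z_4 = 6; d_4 = 4; h_4 = 5; x_5 = 4; y_5 = 9; z_5 = 1.5; r_5 = 2.5; x_6 = 3.5; z_6 = 6; r_6 = 3; h_6 = 4.5; x_7 = 3; y_7 = 8.5; z_7 = 10; r_7 = 1.5; x_8 = 4.5; y_8 = 8.5; z_8 = 9.5; r_8 = 1.5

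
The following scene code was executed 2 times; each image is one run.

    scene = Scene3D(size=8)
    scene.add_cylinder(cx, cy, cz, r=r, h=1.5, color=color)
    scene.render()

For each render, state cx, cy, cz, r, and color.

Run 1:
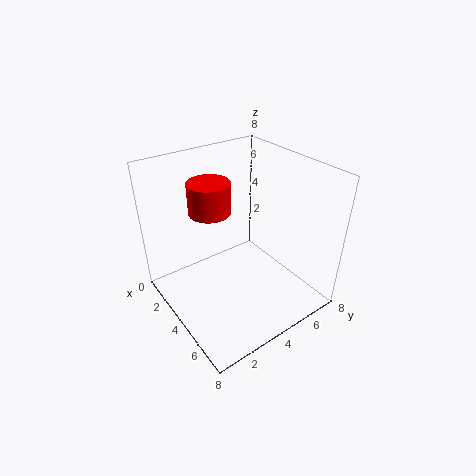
cx = 4.5
cy = 2
cz = 6.5
r = 1
color = 'red'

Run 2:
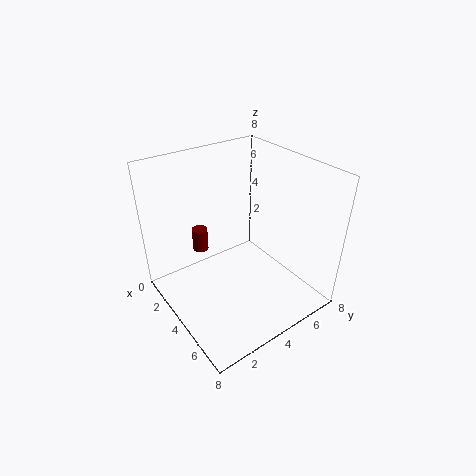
cx = 0.5
cy = 3.5
cz = 1.5
r = 0.5
color = 'maroon'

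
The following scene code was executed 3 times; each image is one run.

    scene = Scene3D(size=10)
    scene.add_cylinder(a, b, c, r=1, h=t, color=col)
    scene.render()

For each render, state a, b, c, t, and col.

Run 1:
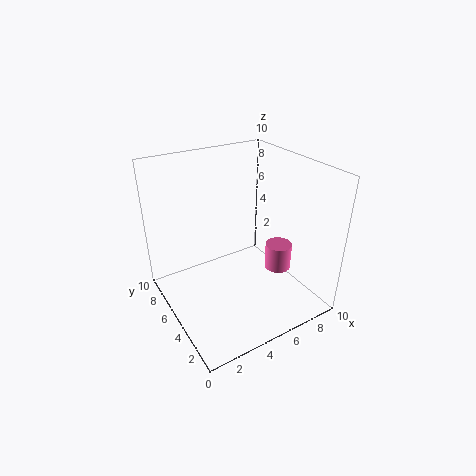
a = 8.5, b = 4.75, c = 1.5, t = 2, col = 'hotpink'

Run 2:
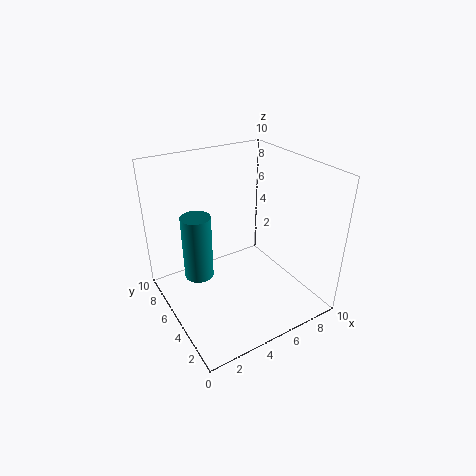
a = 2.25, b = 5.75, c = 2.5, t = 4.5, col = 'teal'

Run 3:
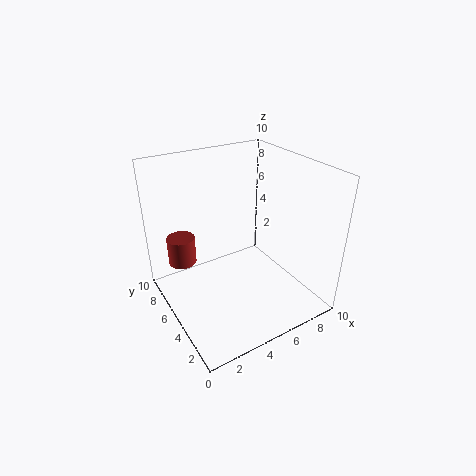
a = 1.75, b = 7.5, c = 2.75, t = 2, col = 'brown'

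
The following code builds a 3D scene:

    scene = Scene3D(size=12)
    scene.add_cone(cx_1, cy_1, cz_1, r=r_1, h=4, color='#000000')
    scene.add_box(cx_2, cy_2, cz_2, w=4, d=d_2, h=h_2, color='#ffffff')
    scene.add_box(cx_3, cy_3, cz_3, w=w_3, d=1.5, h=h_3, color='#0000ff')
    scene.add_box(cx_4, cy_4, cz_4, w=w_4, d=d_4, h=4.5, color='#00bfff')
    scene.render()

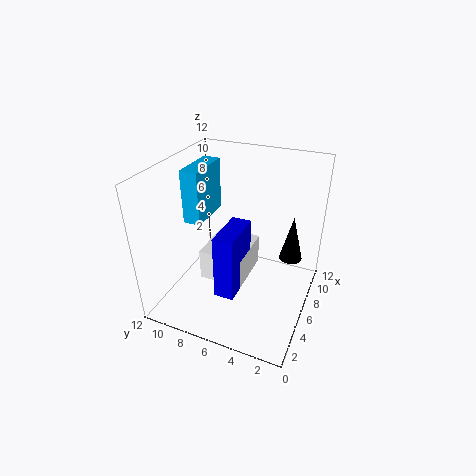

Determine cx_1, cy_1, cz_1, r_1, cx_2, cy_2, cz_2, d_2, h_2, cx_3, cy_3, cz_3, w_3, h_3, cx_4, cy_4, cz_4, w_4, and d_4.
cx_1 = 8.5
cy_1 = 2
cz_1 = 3.5
r_1 = 1
cx_2 = 3
cy_2 = 4.5
cz_2 = 3.5
d_2 = 3.5
h_2 = 2.5
cx_3 = 1.5
cy_3 = 4.5
cz_3 = 3.5
w_3 = 3.5
h_3 = 5
cx_4 = 5
cy_4 = 9
cz_4 = 7
w_4 = 4
d_4 = 1.5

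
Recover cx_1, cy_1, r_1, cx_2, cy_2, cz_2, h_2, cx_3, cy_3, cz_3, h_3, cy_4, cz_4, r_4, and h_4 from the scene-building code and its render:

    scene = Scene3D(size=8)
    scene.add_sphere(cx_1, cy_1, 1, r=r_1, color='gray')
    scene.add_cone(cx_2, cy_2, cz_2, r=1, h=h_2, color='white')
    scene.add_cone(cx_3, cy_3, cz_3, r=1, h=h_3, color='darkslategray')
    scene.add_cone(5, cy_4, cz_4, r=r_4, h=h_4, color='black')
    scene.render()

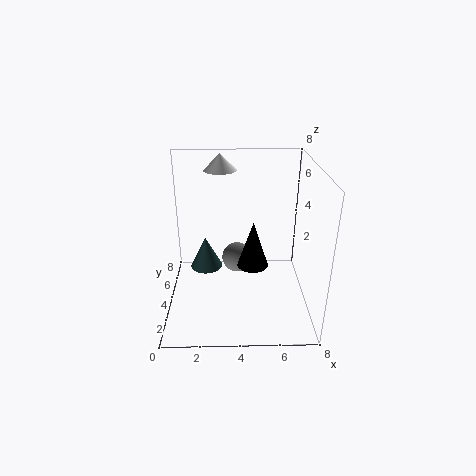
cx_1 = 4
cy_1 = 7
r_1 = 1
cx_2 = 3
cy_2 = 7
cz_2 = 7
h_2 = 1
cx_3 = 2
cy_3 = 6
cz_3 = 1
h_3 = 2
cy_4 = 6
cz_4 = 1
r_4 = 1
h_4 = 3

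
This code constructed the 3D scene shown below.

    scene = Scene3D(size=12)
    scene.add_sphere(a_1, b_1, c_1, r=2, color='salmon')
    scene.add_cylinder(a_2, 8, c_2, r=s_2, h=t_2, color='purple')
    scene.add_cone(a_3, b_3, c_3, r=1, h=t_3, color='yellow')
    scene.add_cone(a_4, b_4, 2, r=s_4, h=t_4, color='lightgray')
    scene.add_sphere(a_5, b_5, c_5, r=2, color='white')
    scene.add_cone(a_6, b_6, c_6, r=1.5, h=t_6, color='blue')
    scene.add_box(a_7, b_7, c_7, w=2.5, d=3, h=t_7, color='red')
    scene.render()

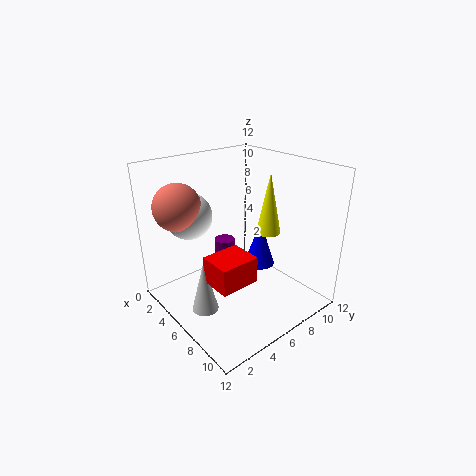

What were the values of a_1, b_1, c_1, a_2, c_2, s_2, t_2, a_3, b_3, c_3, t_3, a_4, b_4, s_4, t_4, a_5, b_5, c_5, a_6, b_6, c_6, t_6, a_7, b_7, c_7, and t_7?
a_1 = 2.5
b_1 = 2.5
c_1 = 8.5
a_2 = 1.5
c_2 = 1.5
s_2 = 1
t_2 = 2
a_3 = 7.5
b_3 = 8
c_3 = 6.5
t_3 = 5
a_4 = 7.5
b_4 = 1.5
s_4 = 1
t_4 = 4
a_5 = 2.5
b_5 = 3.5
c_5 = 7.5
a_6 = 4
b_6 = 10.5
c_6 = 1
t_6 = 4.5
a_7 = 7.5
b_7 = 1.5
c_7 = 4.5
t_7 = 2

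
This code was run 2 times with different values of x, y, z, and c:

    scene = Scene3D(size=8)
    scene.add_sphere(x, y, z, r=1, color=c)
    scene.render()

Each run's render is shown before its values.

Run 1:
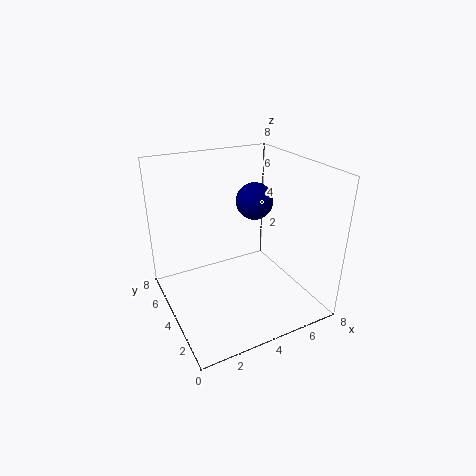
x = 5; y = 4; z = 6; c = 'navy'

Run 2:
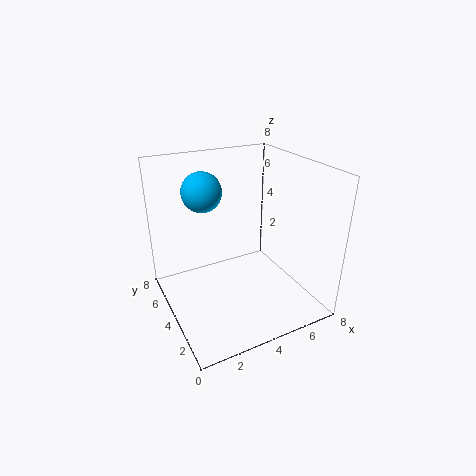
x = 2; y = 4; z = 7; c = 'deepskyblue'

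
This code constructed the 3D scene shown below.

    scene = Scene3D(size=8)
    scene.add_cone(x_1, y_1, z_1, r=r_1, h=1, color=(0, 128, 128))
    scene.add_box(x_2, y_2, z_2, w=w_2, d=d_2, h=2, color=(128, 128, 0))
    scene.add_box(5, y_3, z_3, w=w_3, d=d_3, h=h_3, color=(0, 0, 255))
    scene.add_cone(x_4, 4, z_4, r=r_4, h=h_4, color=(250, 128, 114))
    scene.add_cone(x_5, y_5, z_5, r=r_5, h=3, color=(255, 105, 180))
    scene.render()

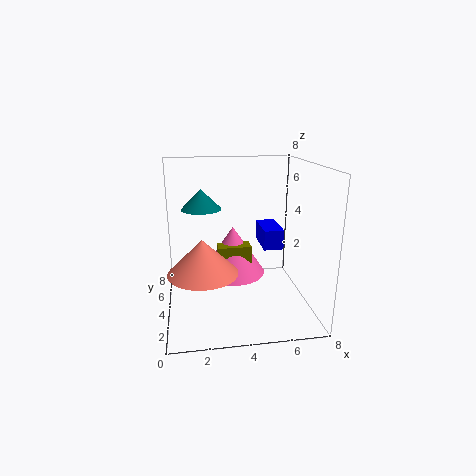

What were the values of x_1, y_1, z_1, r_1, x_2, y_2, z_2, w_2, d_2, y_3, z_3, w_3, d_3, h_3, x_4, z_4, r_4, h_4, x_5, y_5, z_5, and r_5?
x_1 = 2
y_1 = 3
z_1 = 6
r_1 = 1
x_2 = 3
y_2 = 5
z_2 = 1
w_2 = 2
d_2 = 1
y_3 = 2
z_3 = 4
w_3 = 1
d_3 = 2
h_3 = 1
x_4 = 2
z_4 = 2
r_4 = 2
h_4 = 2
x_5 = 4
y_5 = 6
z_5 = 1
r_5 = 2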